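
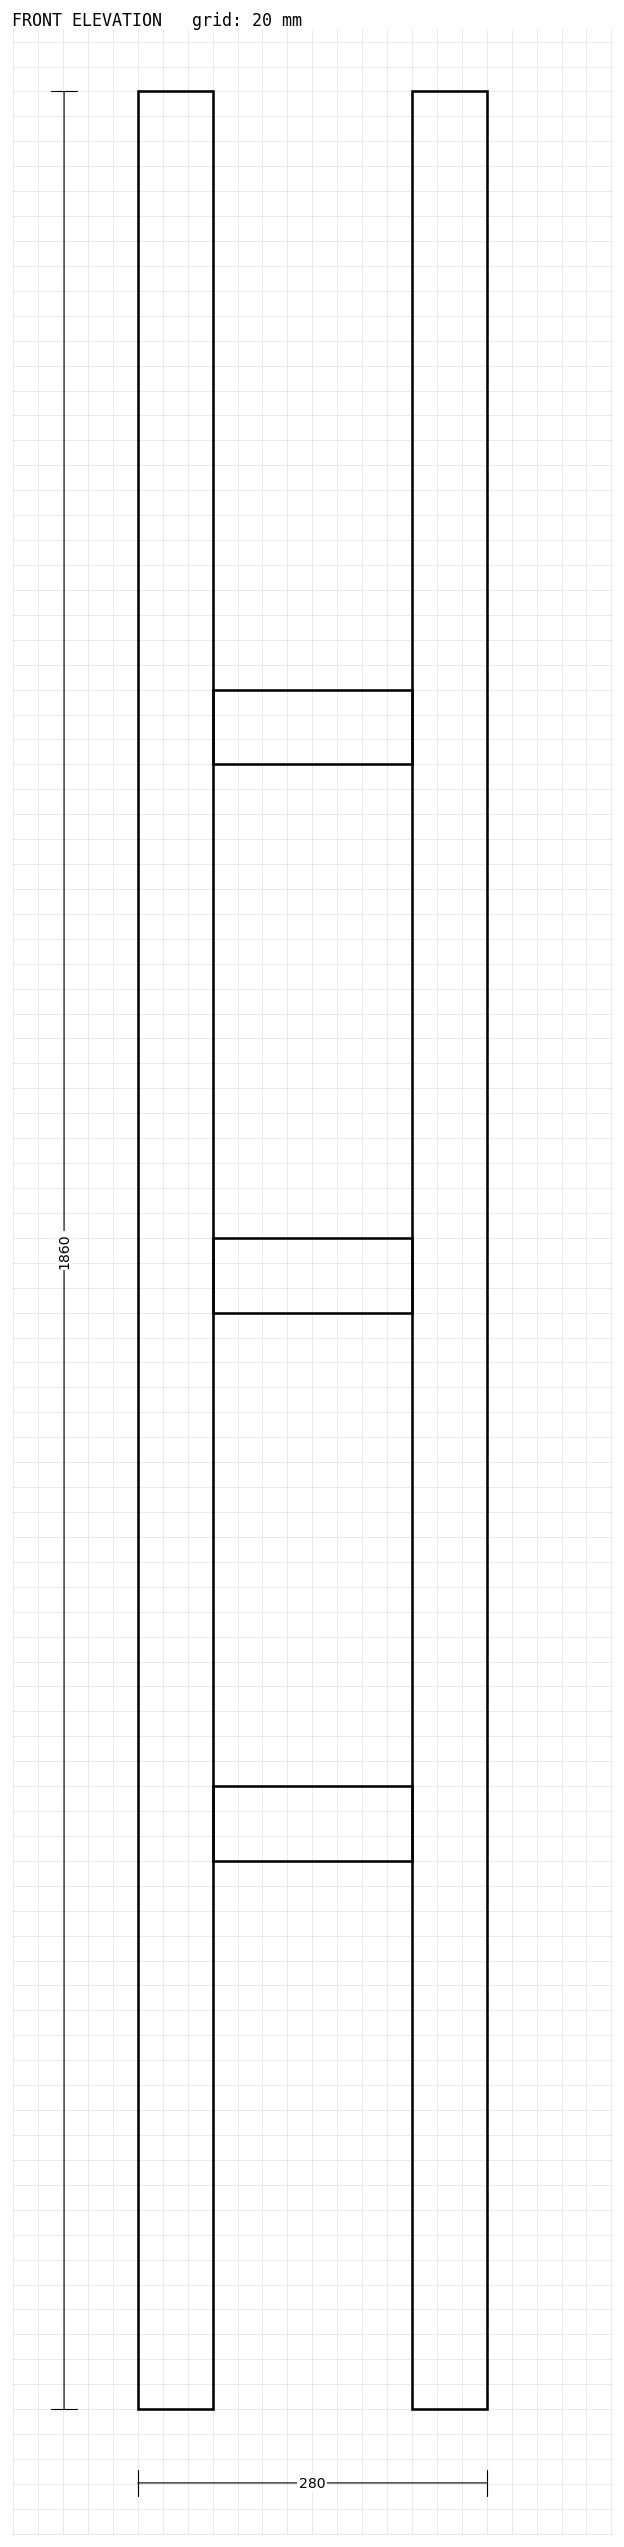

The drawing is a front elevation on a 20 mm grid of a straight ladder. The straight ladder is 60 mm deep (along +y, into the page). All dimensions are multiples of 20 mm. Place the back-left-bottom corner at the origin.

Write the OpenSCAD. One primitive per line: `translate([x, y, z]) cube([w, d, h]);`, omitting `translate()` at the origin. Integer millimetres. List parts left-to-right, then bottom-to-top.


cube([60, 60, 1860]);
translate([60, 0, 440]) cube([160, 60, 60]);
translate([60, 0, 880]) cube([160, 60, 60]);
translate([60, 0, 1320]) cube([160, 60, 60]);
translate([220, 0, 0]) cube([60, 60, 1860]);


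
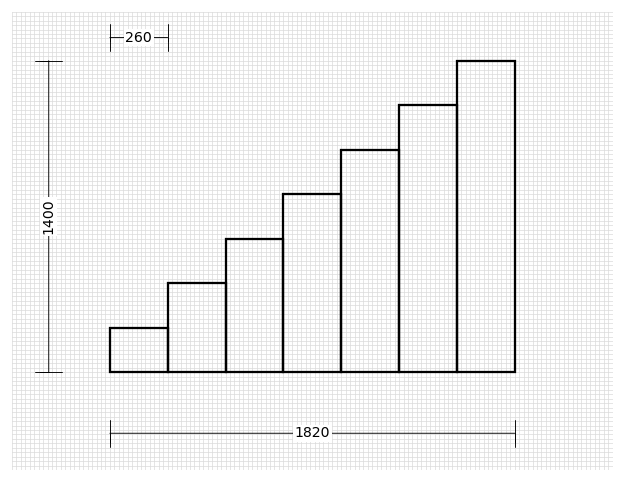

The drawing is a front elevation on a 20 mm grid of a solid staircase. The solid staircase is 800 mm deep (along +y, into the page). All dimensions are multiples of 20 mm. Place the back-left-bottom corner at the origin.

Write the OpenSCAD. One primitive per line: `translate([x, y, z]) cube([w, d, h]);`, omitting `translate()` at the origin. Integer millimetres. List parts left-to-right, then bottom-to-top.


cube([260, 800, 200]);
translate([260, 0, 0]) cube([260, 800, 400]);
translate([520, 0, 0]) cube([260, 800, 600]);
translate([780, 0, 0]) cube([260, 800, 800]);
translate([1040, 0, 0]) cube([260, 800, 1000]);
translate([1300, 0, 0]) cube([260, 800, 1200]);
translate([1560, 0, 0]) cube([260, 800, 1400]);


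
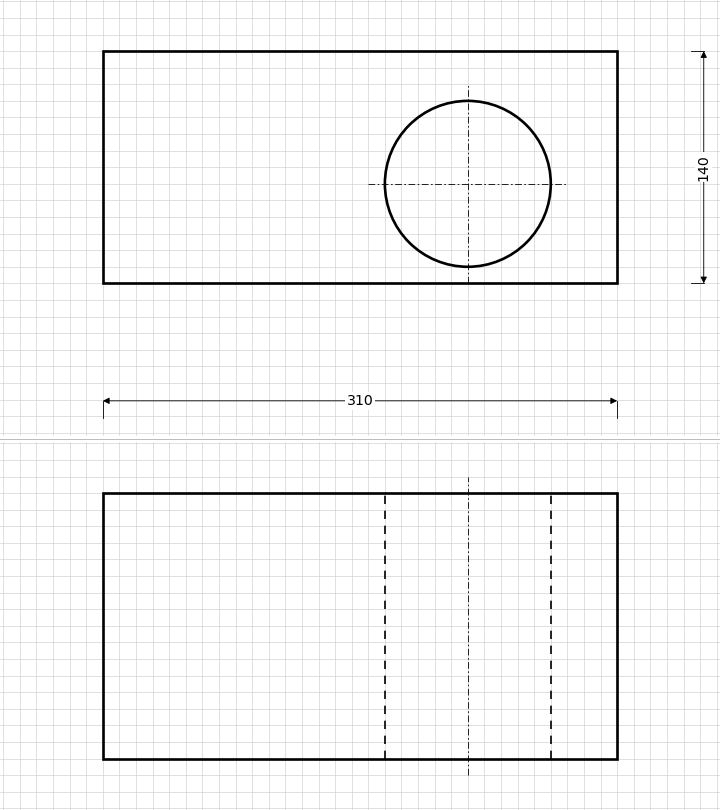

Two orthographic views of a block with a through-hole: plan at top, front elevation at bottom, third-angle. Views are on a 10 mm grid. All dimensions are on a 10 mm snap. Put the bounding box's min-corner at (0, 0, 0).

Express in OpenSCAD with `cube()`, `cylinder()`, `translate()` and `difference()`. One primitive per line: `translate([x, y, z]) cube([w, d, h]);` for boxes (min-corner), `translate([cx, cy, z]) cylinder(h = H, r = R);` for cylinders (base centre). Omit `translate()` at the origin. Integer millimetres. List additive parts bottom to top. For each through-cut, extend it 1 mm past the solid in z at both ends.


difference() {
  cube([310, 140, 160]);
  translate([220, 60, -1]) cylinder(h = 162, r = 50);
}


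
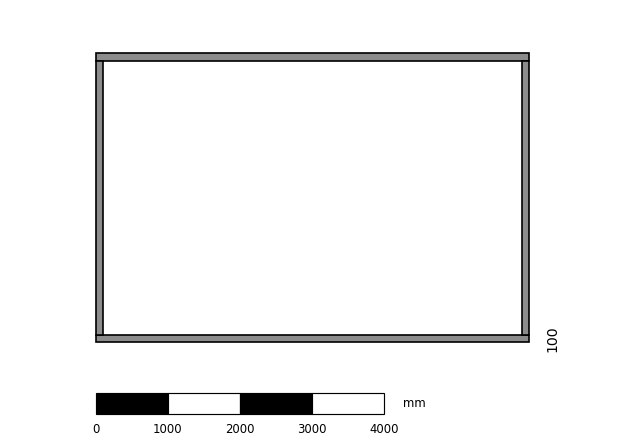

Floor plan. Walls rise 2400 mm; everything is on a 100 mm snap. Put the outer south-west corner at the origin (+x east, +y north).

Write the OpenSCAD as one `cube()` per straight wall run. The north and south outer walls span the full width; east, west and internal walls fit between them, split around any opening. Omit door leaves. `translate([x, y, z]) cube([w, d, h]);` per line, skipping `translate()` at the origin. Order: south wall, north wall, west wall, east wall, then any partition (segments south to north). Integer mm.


cube([6000, 100, 2400]);
translate([0, 3900, 0]) cube([6000, 100, 2400]);
translate([0, 100, 0]) cube([100, 3800, 2400]);
translate([5900, 100, 0]) cube([100, 3800, 2400]);


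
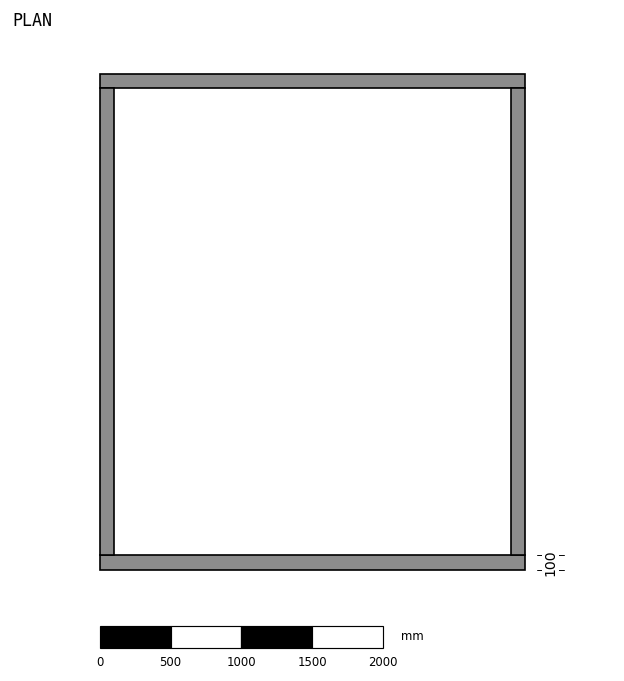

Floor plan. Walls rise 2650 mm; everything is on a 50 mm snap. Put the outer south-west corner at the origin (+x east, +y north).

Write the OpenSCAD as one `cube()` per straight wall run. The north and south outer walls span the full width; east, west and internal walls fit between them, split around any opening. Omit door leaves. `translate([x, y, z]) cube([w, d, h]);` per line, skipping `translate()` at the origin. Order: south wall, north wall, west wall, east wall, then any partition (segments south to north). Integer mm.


cube([3000, 100, 2650]);
translate([0, 3400, 0]) cube([3000, 100, 2650]);
translate([0, 100, 0]) cube([100, 3300, 2650]);
translate([2900, 100, 0]) cube([100, 3300, 2650]);


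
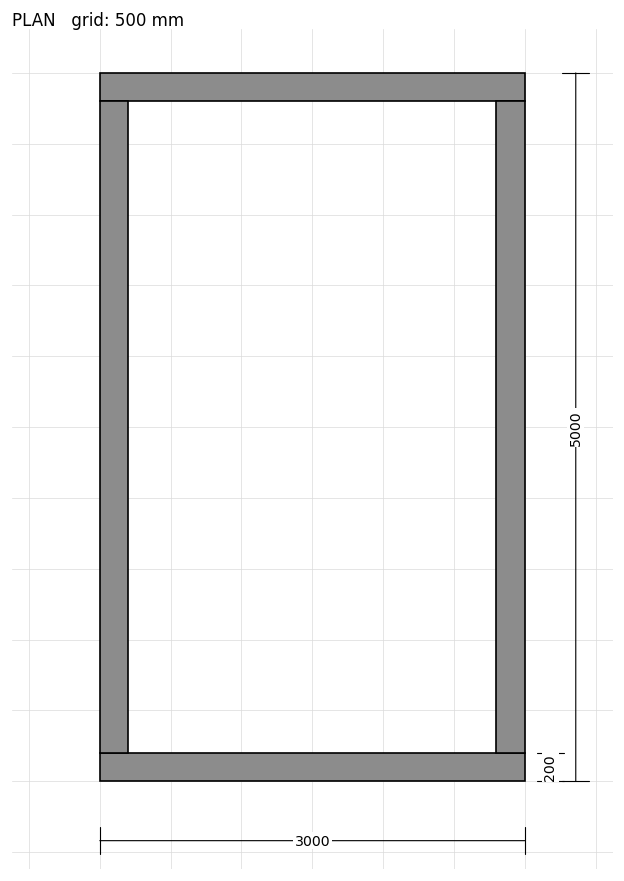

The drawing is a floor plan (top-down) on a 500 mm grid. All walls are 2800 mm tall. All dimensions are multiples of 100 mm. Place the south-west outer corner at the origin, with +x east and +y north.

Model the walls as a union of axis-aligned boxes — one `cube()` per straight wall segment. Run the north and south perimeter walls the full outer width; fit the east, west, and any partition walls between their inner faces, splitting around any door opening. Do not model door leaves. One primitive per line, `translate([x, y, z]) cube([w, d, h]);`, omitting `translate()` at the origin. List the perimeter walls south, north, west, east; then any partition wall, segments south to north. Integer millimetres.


cube([3000, 200, 2800]);
translate([0, 4800, 0]) cube([3000, 200, 2800]);
translate([0, 200, 0]) cube([200, 4600, 2800]);
translate([2800, 200, 0]) cube([200, 4600, 2800]);


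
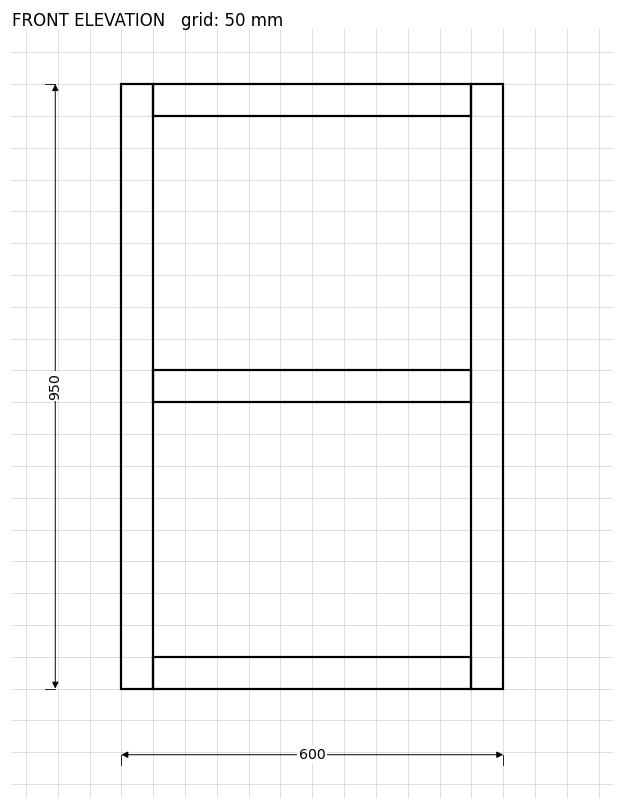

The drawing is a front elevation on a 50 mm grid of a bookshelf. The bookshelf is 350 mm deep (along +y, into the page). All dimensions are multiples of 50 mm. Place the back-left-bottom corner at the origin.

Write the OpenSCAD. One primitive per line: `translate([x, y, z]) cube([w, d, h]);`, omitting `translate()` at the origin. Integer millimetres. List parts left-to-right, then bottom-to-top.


cube([50, 350, 950]);
translate([50, 0, 0]) cube([500, 350, 50]);
translate([50, 0, 450]) cube([500, 350, 50]);
translate([50, 0, 900]) cube([500, 350, 50]);
translate([550, 0, 0]) cube([50, 350, 950]);


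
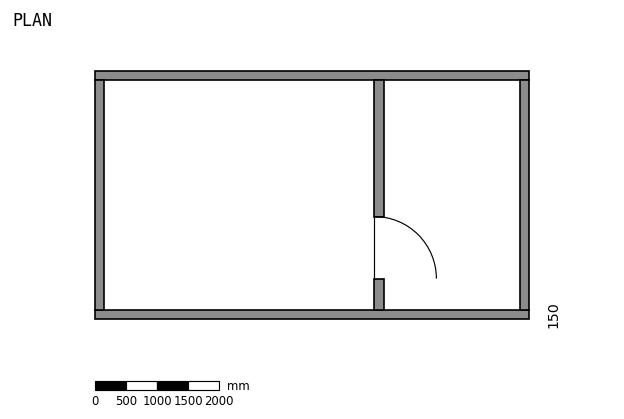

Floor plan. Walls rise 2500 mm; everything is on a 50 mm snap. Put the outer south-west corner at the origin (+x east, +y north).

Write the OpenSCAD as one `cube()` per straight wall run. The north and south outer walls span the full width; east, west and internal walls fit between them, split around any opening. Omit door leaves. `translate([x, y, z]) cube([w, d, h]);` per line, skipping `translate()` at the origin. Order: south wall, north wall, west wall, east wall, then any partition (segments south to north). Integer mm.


cube([7000, 150, 2500]);
translate([0, 3850, 0]) cube([7000, 150, 2500]);
translate([0, 150, 0]) cube([150, 3700, 2500]);
translate([6850, 150, 0]) cube([150, 3700, 2500]);
translate([4500, 150, 0]) cube([150, 500, 2500]);
translate([4500, 1650, 0]) cube([150, 2200, 2500]);


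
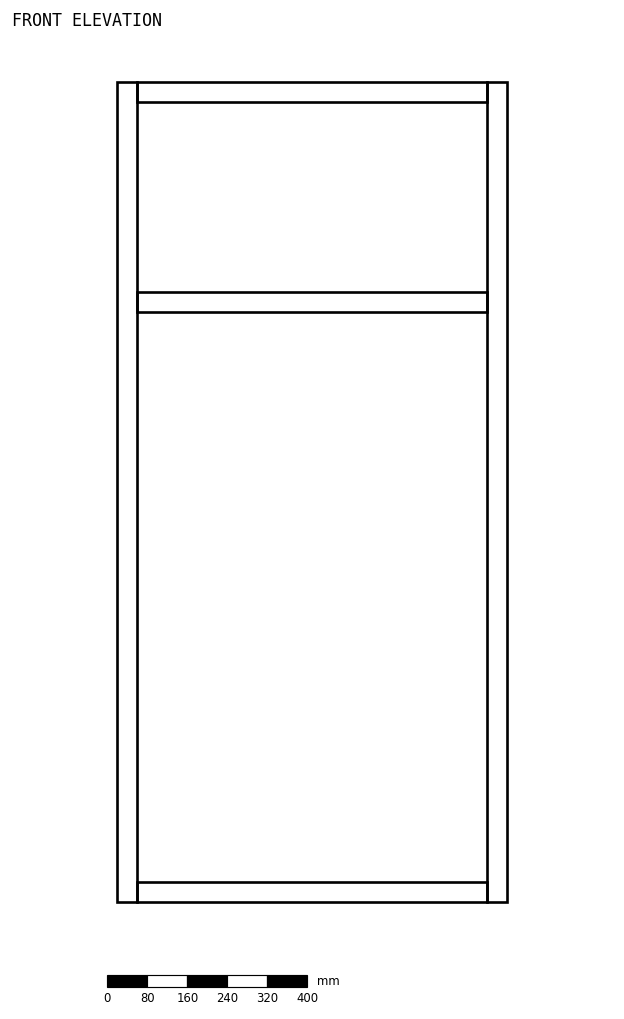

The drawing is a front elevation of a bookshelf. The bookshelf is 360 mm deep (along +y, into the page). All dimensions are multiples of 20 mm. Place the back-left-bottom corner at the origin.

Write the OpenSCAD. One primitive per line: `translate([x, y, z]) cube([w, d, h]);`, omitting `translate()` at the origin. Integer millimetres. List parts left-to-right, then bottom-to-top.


cube([40, 360, 1640]);
translate([40, 0, 0]) cube([700, 360, 40]);
translate([40, 0, 1180]) cube([700, 360, 40]);
translate([40, 0, 1600]) cube([700, 360, 40]);
translate([740, 0, 0]) cube([40, 360, 1640]);


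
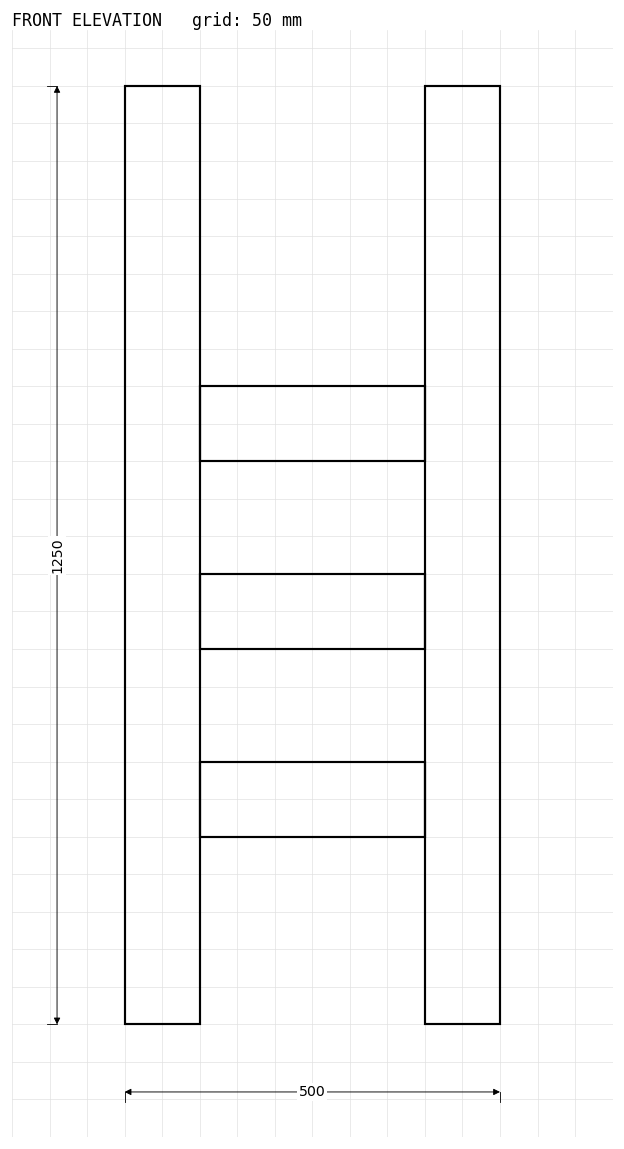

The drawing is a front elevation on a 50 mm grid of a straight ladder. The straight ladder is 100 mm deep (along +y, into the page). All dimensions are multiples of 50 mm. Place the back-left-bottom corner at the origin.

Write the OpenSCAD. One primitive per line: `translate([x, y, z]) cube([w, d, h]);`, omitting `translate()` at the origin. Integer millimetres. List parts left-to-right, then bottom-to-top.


cube([100, 100, 1250]);
translate([100, 0, 250]) cube([300, 100, 100]);
translate([100, 0, 500]) cube([300, 100, 100]);
translate([100, 0, 750]) cube([300, 100, 100]);
translate([400, 0, 0]) cube([100, 100, 1250]);


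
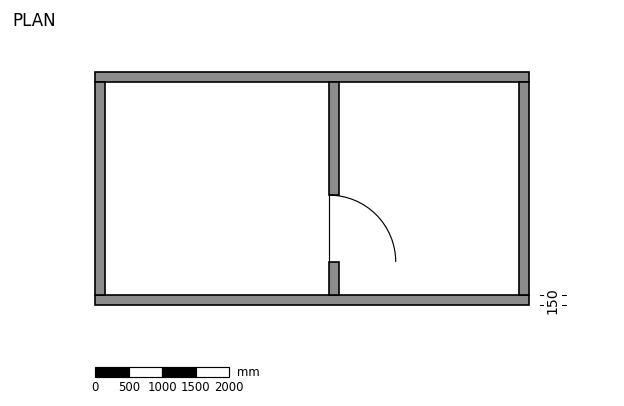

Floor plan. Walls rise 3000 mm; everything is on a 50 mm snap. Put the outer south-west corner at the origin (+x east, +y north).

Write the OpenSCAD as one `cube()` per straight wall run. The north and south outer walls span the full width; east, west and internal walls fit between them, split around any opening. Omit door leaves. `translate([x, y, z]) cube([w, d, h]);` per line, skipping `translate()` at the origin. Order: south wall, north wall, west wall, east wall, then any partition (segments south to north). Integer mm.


cube([6500, 150, 3000]);
translate([0, 3350, 0]) cube([6500, 150, 3000]);
translate([0, 150, 0]) cube([150, 3200, 3000]);
translate([6350, 150, 0]) cube([150, 3200, 3000]);
translate([3500, 150, 0]) cube([150, 500, 3000]);
translate([3500, 1650, 0]) cube([150, 1700, 3000]);


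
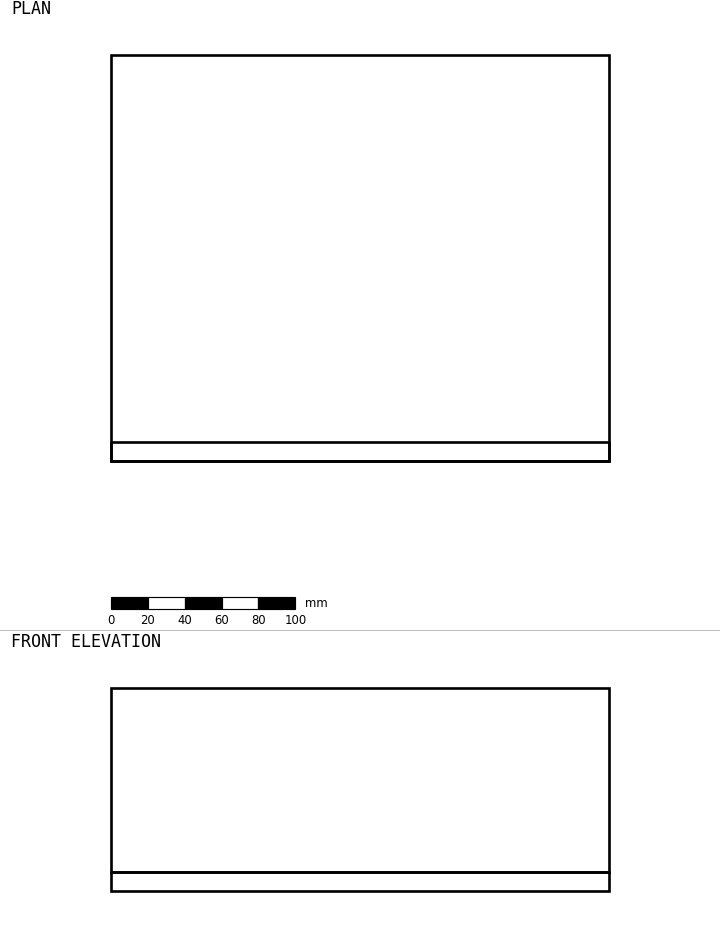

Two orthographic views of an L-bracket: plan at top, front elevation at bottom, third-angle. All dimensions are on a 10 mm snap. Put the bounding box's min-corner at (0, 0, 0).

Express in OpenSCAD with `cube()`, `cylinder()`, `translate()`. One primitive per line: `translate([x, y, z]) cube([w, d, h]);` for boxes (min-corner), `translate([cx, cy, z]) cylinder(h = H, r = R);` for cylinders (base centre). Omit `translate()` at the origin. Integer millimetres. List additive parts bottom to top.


cube([270, 220, 10]);
translate([0, 0, 10]) cube([270, 10, 100]);


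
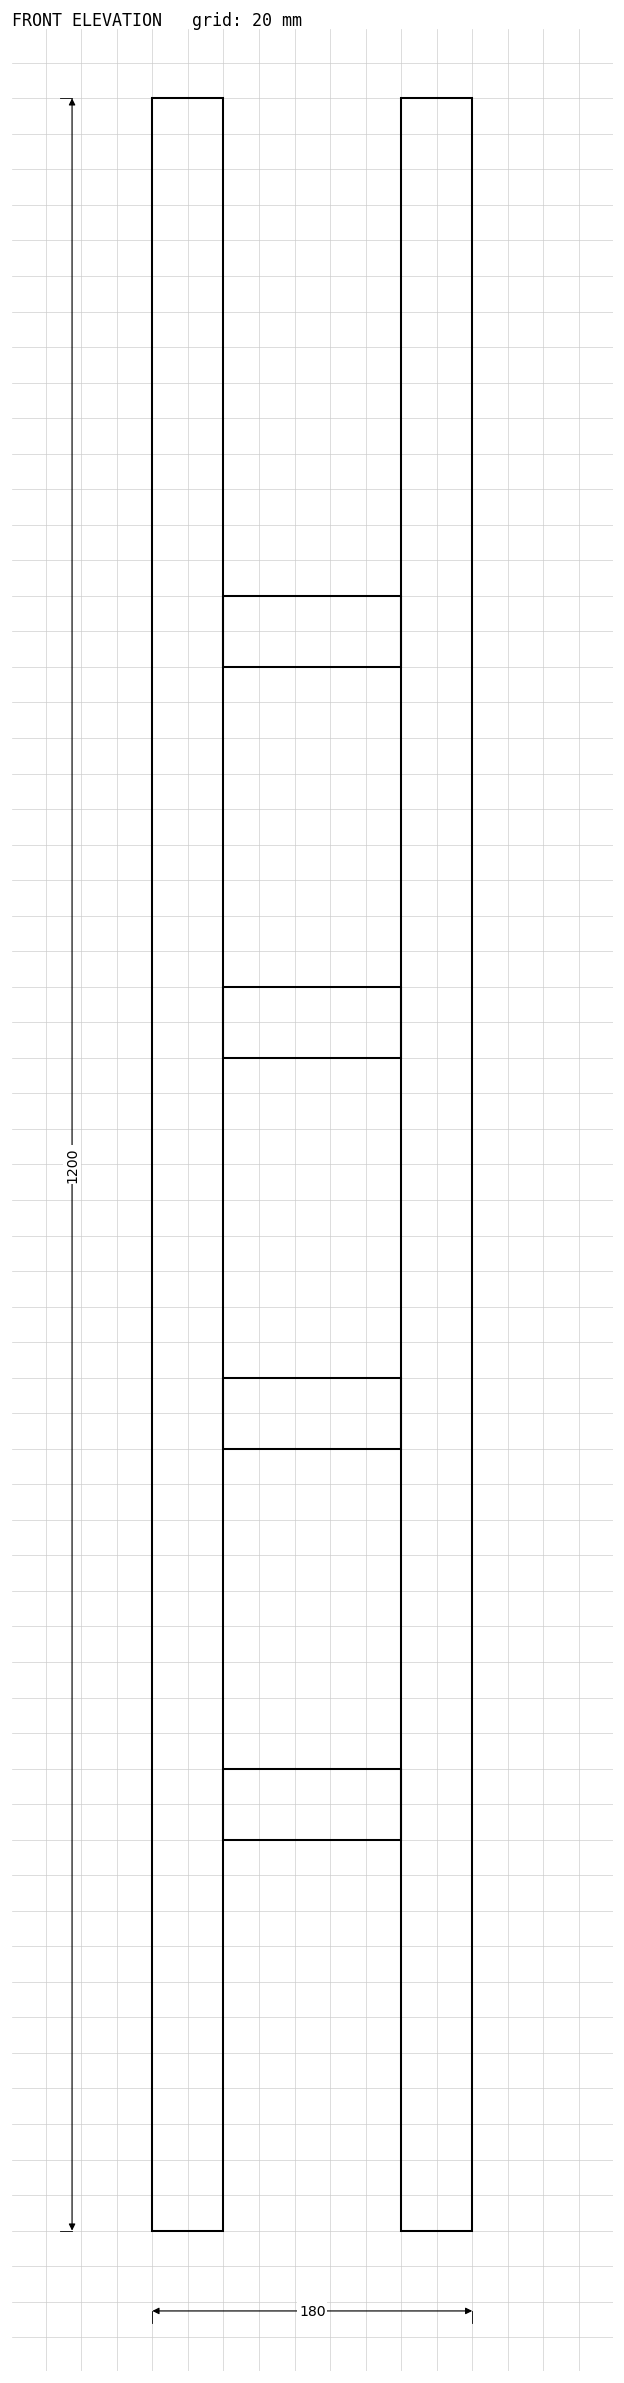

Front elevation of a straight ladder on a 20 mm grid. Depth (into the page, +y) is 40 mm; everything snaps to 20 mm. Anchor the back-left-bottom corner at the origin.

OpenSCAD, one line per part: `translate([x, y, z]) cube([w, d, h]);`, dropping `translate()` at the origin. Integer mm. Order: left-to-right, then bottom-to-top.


cube([40, 40, 1200]);
translate([40, 0, 220]) cube([100, 40, 40]);
translate([40, 0, 440]) cube([100, 40, 40]);
translate([40, 0, 660]) cube([100, 40, 40]);
translate([40, 0, 880]) cube([100, 40, 40]);
translate([140, 0, 0]) cube([40, 40, 1200]);


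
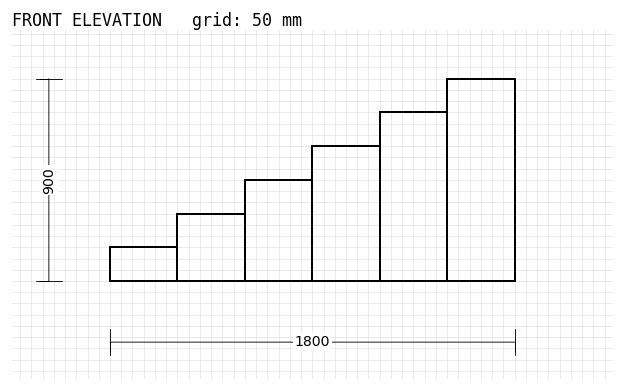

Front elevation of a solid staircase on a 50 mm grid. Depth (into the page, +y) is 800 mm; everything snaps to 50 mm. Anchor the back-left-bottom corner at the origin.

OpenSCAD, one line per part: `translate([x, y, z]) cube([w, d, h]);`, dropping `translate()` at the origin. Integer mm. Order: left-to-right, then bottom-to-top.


cube([300, 800, 150]);
translate([300, 0, 0]) cube([300, 800, 300]);
translate([600, 0, 0]) cube([300, 800, 450]);
translate([900, 0, 0]) cube([300, 800, 600]);
translate([1200, 0, 0]) cube([300, 800, 750]);
translate([1500, 0, 0]) cube([300, 800, 900]);


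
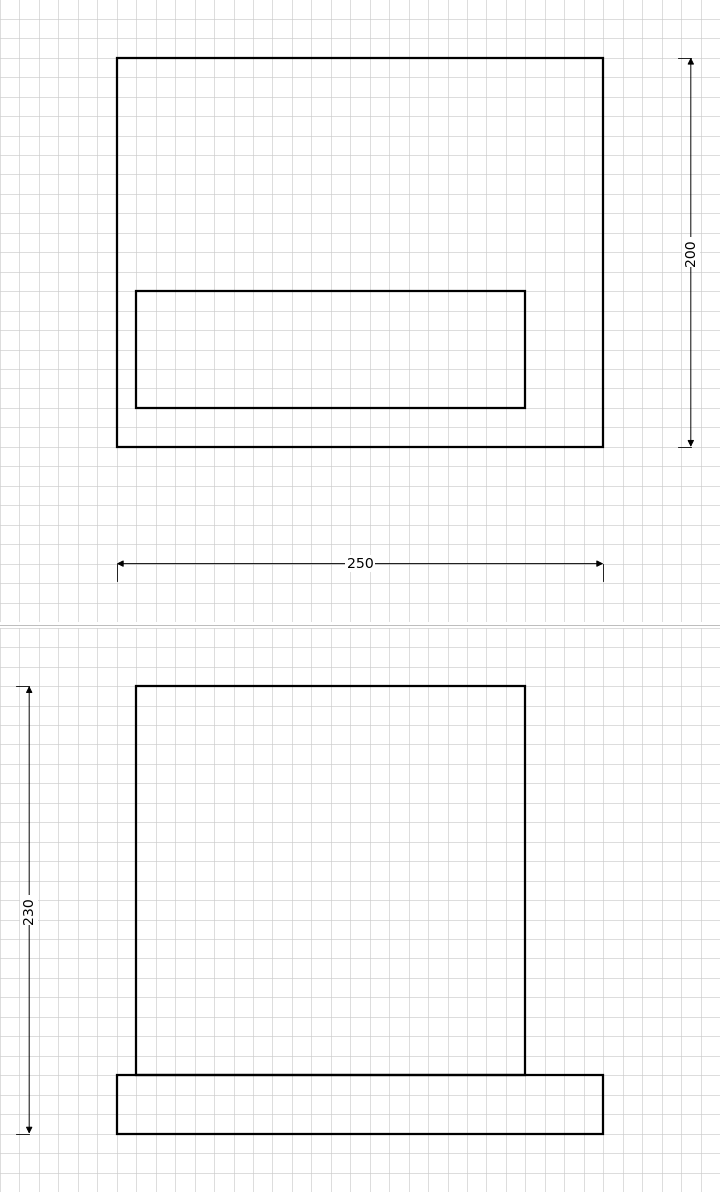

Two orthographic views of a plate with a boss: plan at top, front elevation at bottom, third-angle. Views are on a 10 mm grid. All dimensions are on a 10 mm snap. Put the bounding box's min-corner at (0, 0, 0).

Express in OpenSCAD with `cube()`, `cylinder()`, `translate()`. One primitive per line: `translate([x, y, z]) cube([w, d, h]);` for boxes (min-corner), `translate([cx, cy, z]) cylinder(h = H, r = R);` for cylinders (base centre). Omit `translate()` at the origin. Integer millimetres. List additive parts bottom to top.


cube([250, 200, 30]);
translate([10, 20, 30]) cube([200, 60, 200]);


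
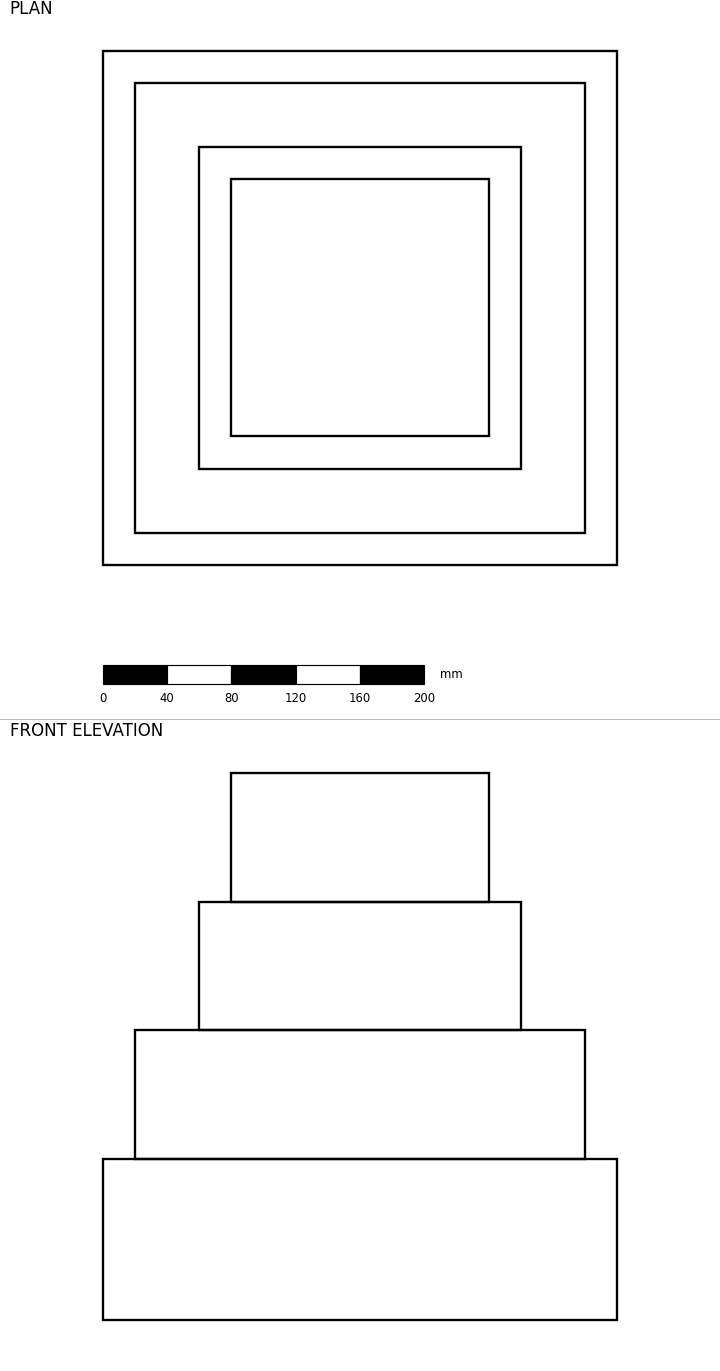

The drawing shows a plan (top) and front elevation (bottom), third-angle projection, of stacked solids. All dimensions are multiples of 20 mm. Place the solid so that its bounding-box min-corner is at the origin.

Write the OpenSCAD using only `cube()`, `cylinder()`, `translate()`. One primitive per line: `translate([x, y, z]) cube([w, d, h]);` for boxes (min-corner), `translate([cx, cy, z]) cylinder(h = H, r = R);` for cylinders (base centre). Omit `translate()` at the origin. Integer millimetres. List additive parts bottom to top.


cube([320, 320, 100]);
translate([20, 20, 100]) cube([280, 280, 80]);
translate([60, 60, 180]) cube([200, 200, 80]);
translate([80, 80, 260]) cube([160, 160, 80]);


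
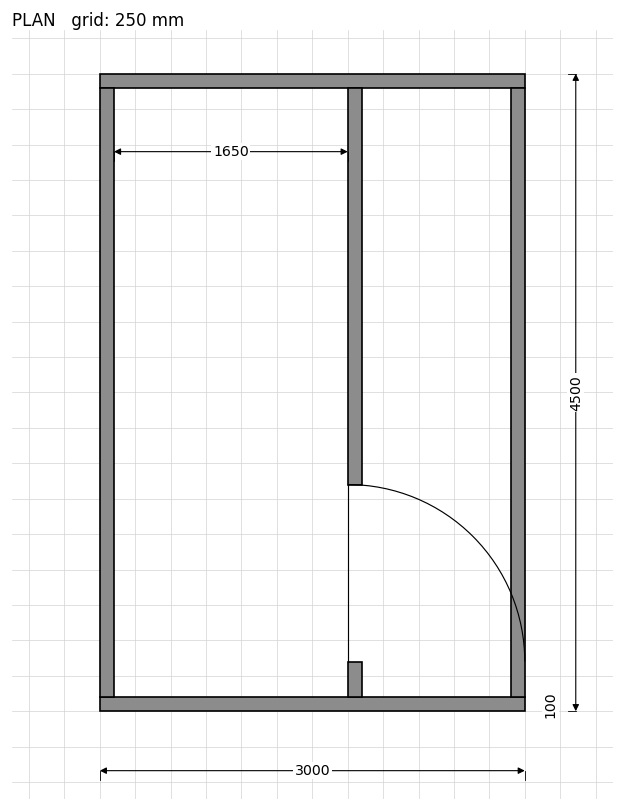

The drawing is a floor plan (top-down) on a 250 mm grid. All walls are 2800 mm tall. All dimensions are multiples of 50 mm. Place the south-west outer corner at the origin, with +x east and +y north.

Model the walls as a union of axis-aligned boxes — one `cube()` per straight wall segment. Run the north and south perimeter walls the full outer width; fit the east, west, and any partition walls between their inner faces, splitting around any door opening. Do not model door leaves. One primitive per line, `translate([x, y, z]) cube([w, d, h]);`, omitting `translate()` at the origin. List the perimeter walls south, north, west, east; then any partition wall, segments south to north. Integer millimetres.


cube([3000, 100, 2800]);
translate([0, 4400, 0]) cube([3000, 100, 2800]);
translate([0, 100, 0]) cube([100, 4300, 2800]);
translate([2900, 100, 0]) cube([100, 4300, 2800]);
translate([1750, 100, 0]) cube([100, 250, 2800]);
translate([1750, 1600, 0]) cube([100, 2800, 2800]);


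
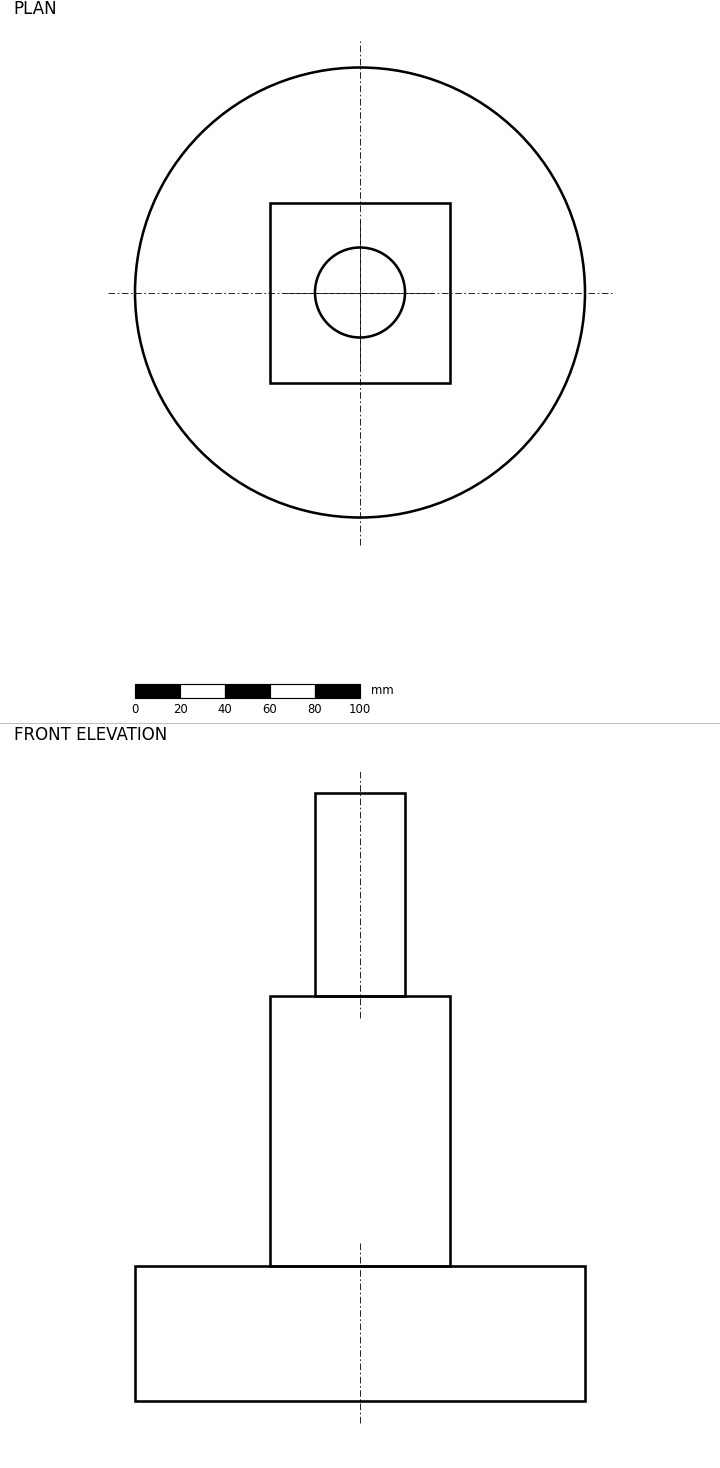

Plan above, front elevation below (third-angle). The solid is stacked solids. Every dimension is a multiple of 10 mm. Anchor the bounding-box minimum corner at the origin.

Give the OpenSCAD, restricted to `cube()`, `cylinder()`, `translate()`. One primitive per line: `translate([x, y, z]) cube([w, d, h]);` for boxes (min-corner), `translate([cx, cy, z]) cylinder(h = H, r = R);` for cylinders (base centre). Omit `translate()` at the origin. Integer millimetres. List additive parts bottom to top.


translate([100, 100, 0]) cylinder(h = 60, r = 100);
translate([60, 60, 60]) cube([80, 80, 120]);
translate([100, 100, 180]) cylinder(h = 90, r = 20);


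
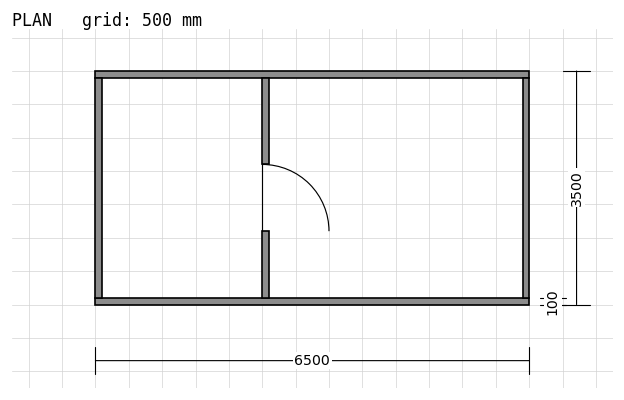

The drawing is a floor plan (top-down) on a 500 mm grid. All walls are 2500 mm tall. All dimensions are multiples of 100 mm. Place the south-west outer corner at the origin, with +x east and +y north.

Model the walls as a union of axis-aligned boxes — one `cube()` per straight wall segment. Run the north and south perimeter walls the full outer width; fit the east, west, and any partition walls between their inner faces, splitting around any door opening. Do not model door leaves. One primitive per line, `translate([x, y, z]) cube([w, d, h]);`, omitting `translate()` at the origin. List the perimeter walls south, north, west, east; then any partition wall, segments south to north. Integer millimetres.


cube([6500, 100, 2500]);
translate([0, 3400, 0]) cube([6500, 100, 2500]);
translate([0, 100, 0]) cube([100, 3300, 2500]);
translate([6400, 100, 0]) cube([100, 3300, 2500]);
translate([2500, 100, 0]) cube([100, 1000, 2500]);
translate([2500, 2100, 0]) cube([100, 1300, 2500]);


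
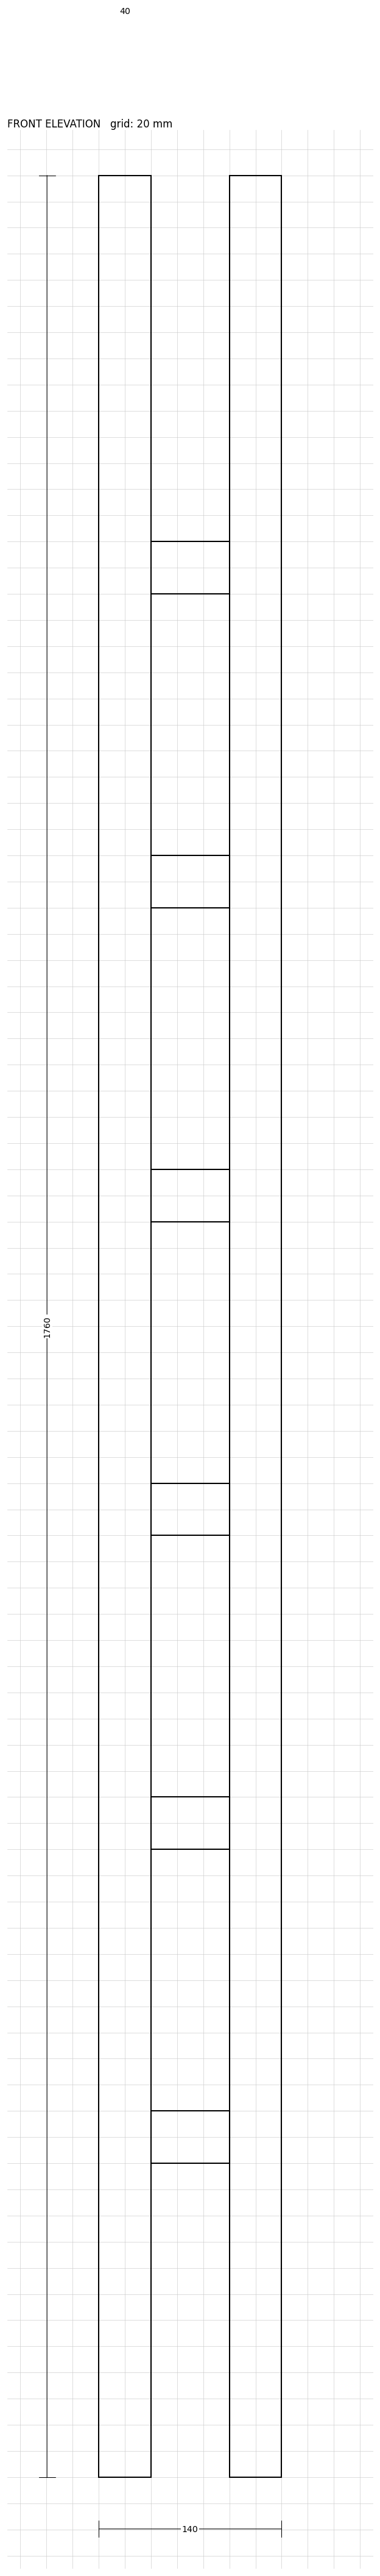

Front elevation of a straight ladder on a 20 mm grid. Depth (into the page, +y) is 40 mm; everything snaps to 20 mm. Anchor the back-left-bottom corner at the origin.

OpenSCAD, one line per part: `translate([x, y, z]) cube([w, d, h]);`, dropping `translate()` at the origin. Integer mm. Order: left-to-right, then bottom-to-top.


cube([40, 40, 1760]);
translate([40, 0, 240]) cube([60, 40, 40]);
translate([40, 0, 480]) cube([60, 40, 40]);
translate([40, 0, 720]) cube([60, 40, 40]);
translate([40, 0, 960]) cube([60, 40, 40]);
translate([40, 0, 1200]) cube([60, 40, 40]);
translate([40, 0, 1440]) cube([60, 40, 40]);
translate([100, 0, 0]) cube([40, 40, 1760]);


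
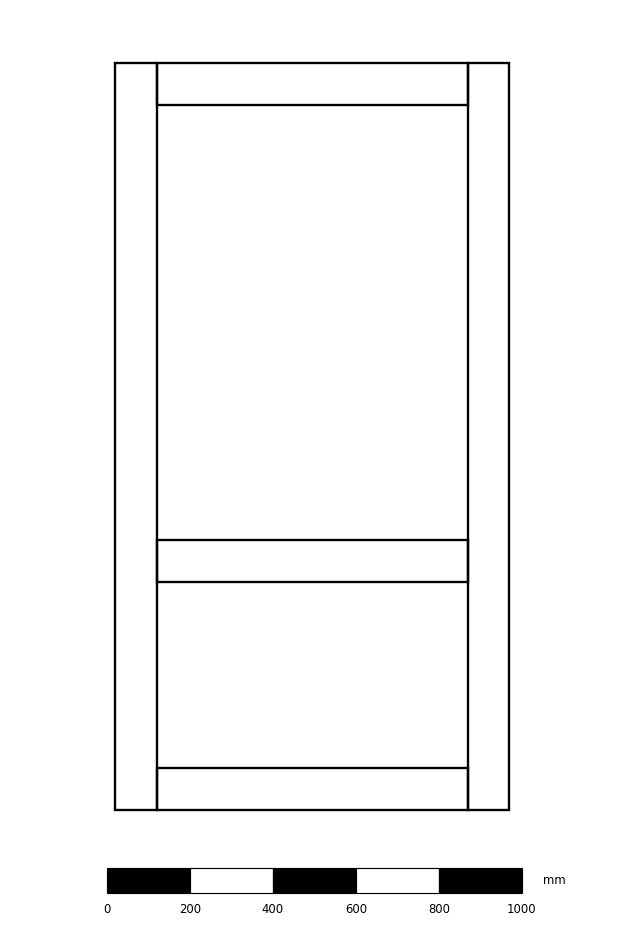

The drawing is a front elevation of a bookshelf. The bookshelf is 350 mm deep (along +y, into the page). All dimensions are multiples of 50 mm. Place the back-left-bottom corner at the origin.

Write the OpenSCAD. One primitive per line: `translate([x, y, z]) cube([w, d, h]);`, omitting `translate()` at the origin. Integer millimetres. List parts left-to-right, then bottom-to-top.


cube([100, 350, 1800]);
translate([100, 0, 0]) cube([750, 350, 100]);
translate([100, 0, 550]) cube([750, 350, 100]);
translate([100, 0, 1700]) cube([750, 350, 100]);
translate([850, 0, 0]) cube([100, 350, 1800]);


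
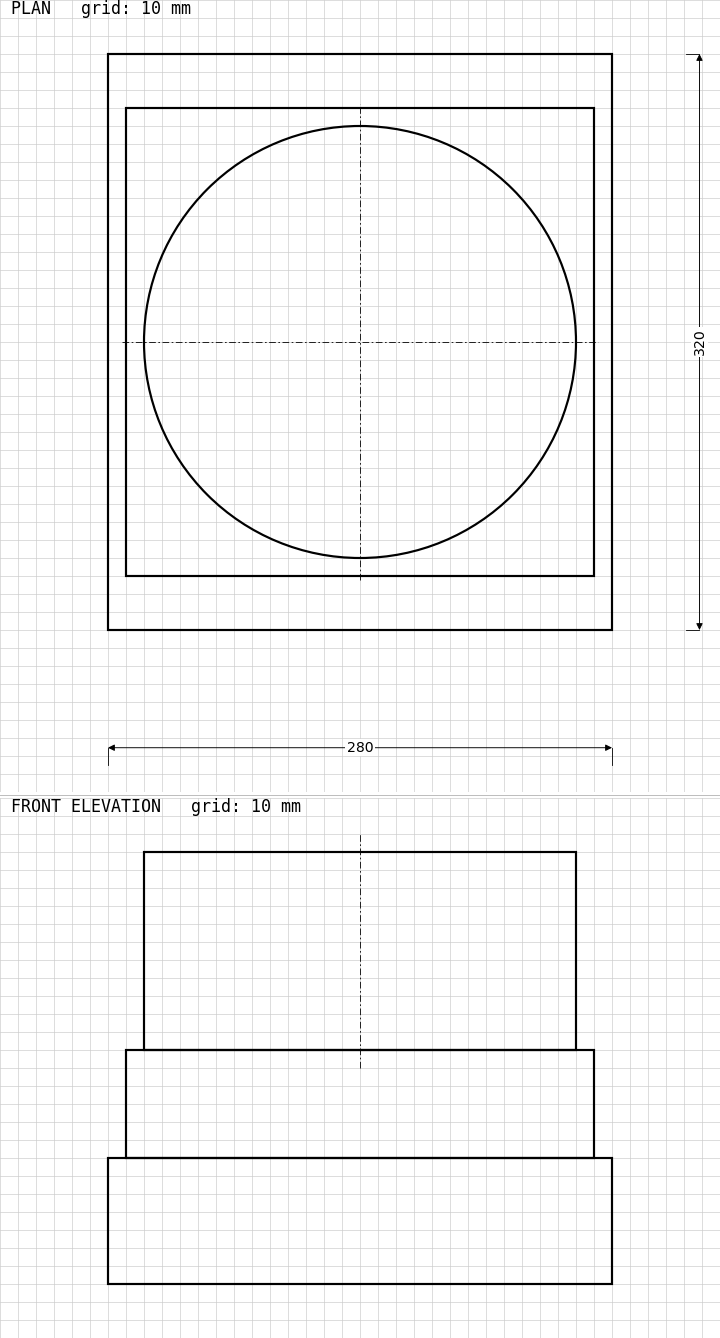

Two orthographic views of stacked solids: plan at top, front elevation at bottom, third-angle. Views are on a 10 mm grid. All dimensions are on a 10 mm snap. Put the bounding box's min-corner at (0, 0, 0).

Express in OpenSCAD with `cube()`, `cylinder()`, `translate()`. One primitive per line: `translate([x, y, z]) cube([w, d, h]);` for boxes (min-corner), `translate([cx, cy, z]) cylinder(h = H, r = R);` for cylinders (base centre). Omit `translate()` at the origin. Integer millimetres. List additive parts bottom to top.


cube([280, 320, 70]);
translate([10, 30, 70]) cube([260, 260, 60]);
translate([140, 160, 130]) cylinder(h = 110, r = 120);


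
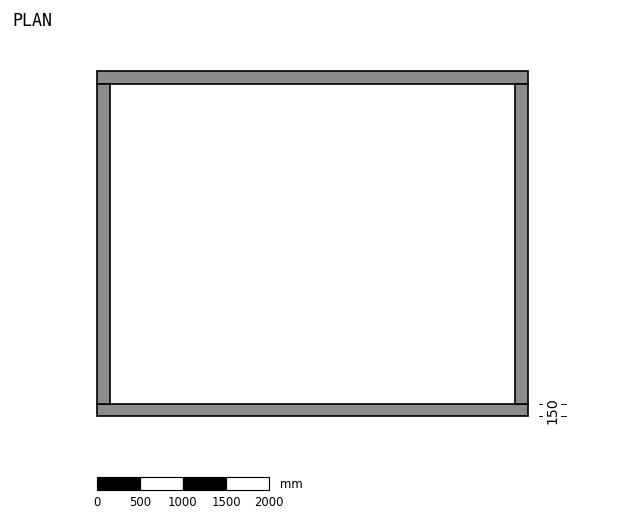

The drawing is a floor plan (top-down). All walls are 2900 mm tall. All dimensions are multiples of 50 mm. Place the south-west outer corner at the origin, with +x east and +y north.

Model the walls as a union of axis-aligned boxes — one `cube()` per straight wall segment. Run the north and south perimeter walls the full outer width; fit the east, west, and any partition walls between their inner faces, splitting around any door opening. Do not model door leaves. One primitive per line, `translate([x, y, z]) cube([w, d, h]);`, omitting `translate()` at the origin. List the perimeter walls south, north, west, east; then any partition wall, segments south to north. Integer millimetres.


cube([5000, 150, 2900]);
translate([0, 3850, 0]) cube([5000, 150, 2900]);
translate([0, 150, 0]) cube([150, 3700, 2900]);
translate([4850, 150, 0]) cube([150, 3700, 2900]);


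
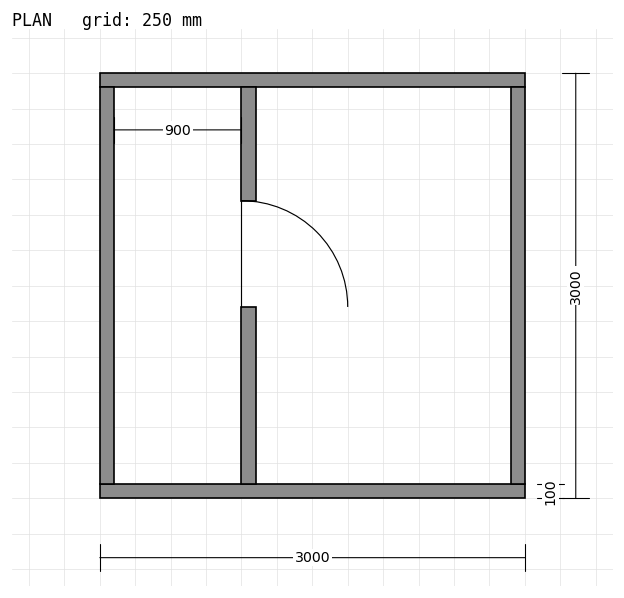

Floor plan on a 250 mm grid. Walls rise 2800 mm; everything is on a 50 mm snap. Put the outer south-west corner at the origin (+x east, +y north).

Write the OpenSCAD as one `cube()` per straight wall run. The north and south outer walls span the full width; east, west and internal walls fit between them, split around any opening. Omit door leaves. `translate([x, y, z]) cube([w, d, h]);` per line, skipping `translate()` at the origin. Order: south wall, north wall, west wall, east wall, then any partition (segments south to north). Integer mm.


cube([3000, 100, 2800]);
translate([0, 2900, 0]) cube([3000, 100, 2800]);
translate([0, 100, 0]) cube([100, 2800, 2800]);
translate([2900, 100, 0]) cube([100, 2800, 2800]);
translate([1000, 100, 0]) cube([100, 1250, 2800]);
translate([1000, 2100, 0]) cube([100, 800, 2800]);


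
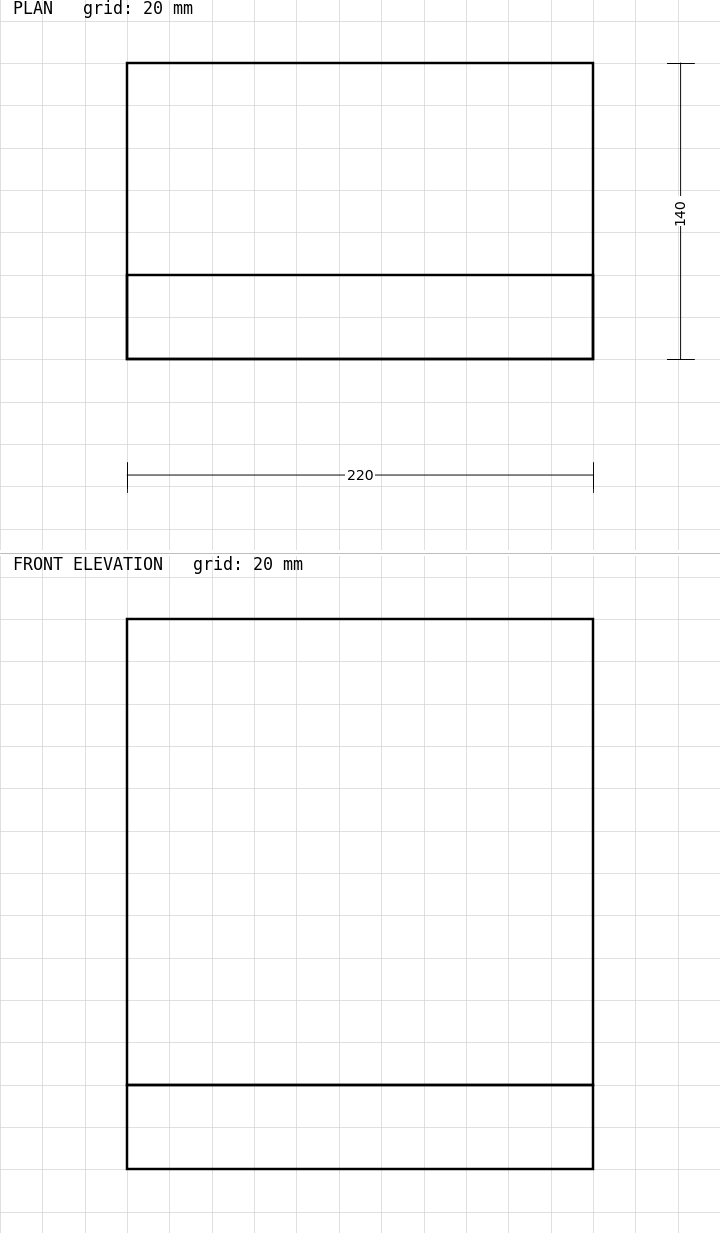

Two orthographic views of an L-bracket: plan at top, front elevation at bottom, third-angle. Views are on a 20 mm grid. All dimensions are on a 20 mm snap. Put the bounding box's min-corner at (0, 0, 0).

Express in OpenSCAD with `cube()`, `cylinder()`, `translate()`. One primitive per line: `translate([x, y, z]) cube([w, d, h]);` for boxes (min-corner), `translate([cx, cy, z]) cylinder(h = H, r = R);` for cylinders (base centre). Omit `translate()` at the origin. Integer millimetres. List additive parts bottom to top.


cube([220, 140, 40]);
translate([0, 0, 40]) cube([220, 40, 220]);


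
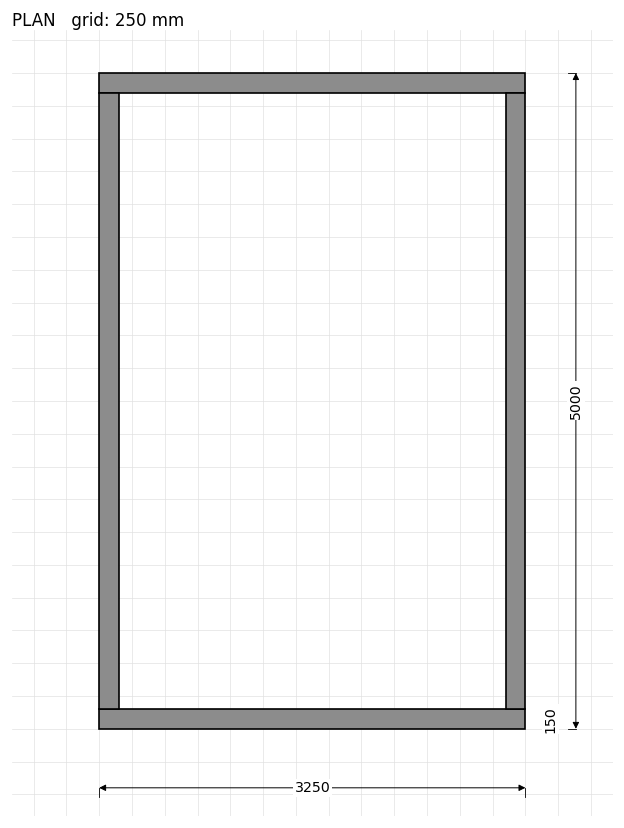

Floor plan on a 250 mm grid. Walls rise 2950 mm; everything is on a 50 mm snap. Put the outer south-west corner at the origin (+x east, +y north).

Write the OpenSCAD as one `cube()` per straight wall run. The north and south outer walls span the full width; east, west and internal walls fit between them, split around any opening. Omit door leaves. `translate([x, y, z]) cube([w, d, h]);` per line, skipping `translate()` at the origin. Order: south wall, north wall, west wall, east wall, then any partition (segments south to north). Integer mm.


cube([3250, 150, 2950]);
translate([0, 4850, 0]) cube([3250, 150, 2950]);
translate([0, 150, 0]) cube([150, 4700, 2950]);
translate([3100, 150, 0]) cube([150, 4700, 2950]);


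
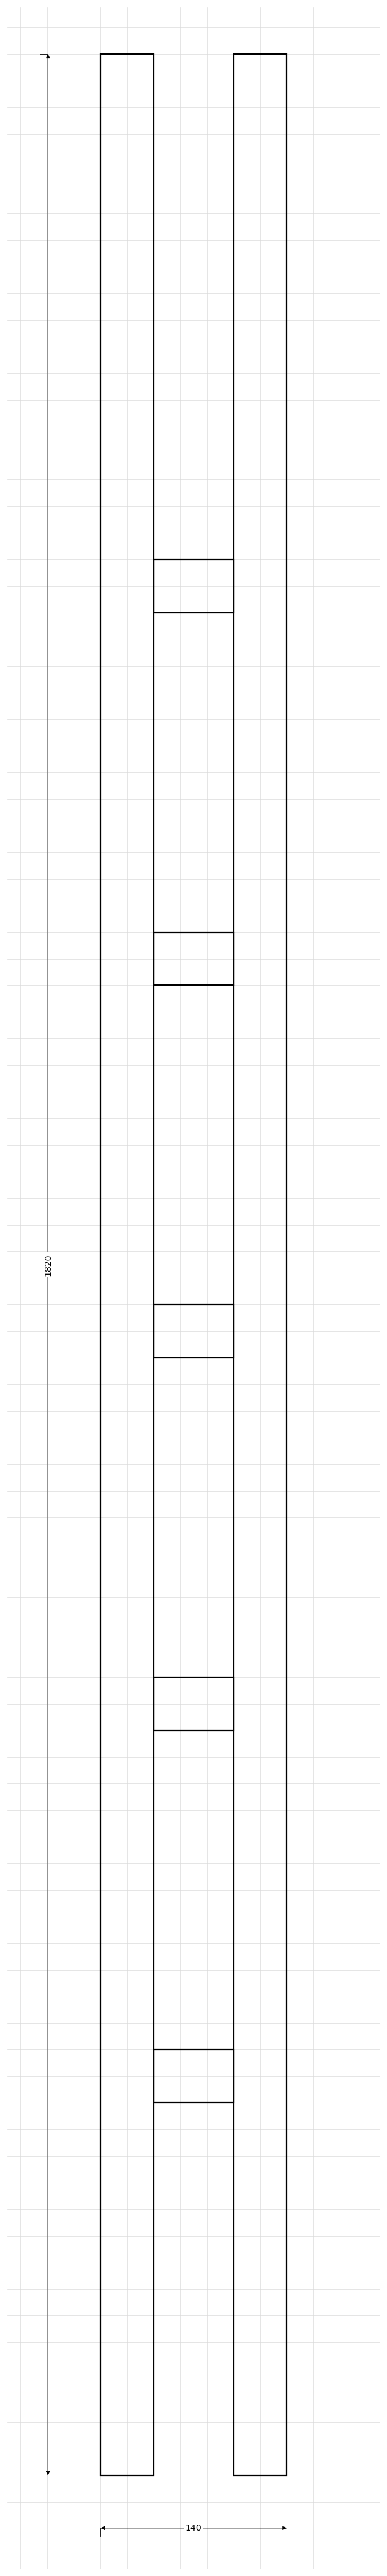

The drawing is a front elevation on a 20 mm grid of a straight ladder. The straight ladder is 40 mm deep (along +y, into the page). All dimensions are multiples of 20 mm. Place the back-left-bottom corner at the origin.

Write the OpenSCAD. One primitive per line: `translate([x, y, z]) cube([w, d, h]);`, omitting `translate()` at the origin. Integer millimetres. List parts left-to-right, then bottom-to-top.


cube([40, 40, 1820]);
translate([40, 0, 280]) cube([60, 40, 40]);
translate([40, 0, 560]) cube([60, 40, 40]);
translate([40, 0, 840]) cube([60, 40, 40]);
translate([40, 0, 1120]) cube([60, 40, 40]);
translate([40, 0, 1400]) cube([60, 40, 40]);
translate([100, 0, 0]) cube([40, 40, 1820]);


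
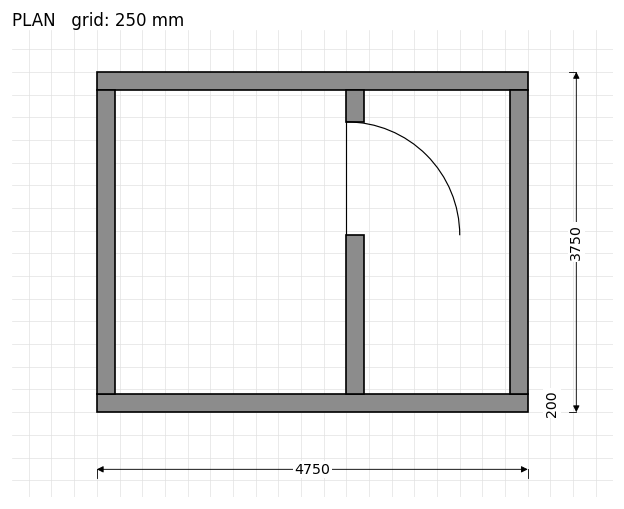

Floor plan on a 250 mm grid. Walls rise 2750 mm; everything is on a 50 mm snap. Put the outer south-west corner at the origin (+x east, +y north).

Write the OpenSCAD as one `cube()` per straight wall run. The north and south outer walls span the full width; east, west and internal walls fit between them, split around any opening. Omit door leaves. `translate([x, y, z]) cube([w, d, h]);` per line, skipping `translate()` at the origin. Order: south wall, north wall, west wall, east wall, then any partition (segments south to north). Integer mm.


cube([4750, 200, 2750]);
translate([0, 3550, 0]) cube([4750, 200, 2750]);
translate([0, 200, 0]) cube([200, 3350, 2750]);
translate([4550, 200, 0]) cube([200, 3350, 2750]);
translate([2750, 200, 0]) cube([200, 1750, 2750]);
translate([2750, 3200, 0]) cube([200, 350, 2750]);


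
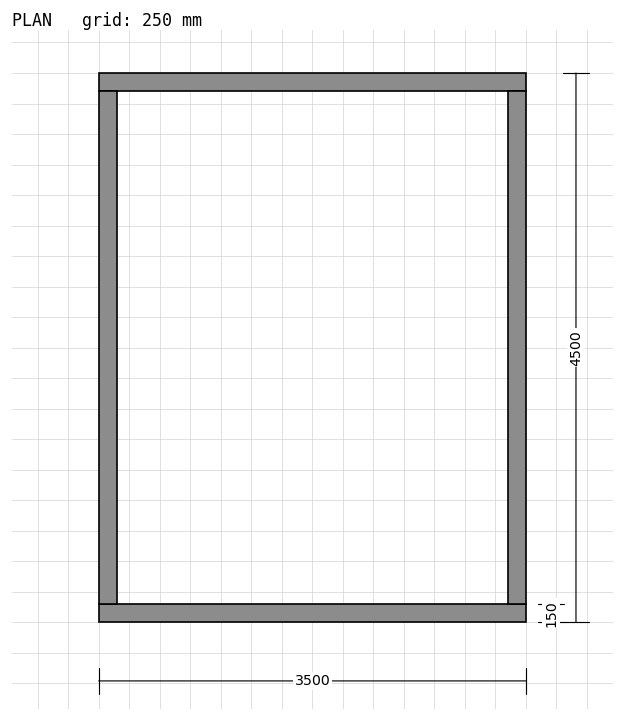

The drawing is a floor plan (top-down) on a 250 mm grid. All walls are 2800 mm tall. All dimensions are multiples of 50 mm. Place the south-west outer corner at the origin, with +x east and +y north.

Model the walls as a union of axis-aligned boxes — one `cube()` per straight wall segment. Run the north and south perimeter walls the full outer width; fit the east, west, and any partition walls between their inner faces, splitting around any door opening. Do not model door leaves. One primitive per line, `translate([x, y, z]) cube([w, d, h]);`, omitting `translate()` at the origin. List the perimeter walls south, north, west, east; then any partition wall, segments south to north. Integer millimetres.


cube([3500, 150, 2800]);
translate([0, 4350, 0]) cube([3500, 150, 2800]);
translate([0, 150, 0]) cube([150, 4200, 2800]);
translate([3350, 150, 0]) cube([150, 4200, 2800]);


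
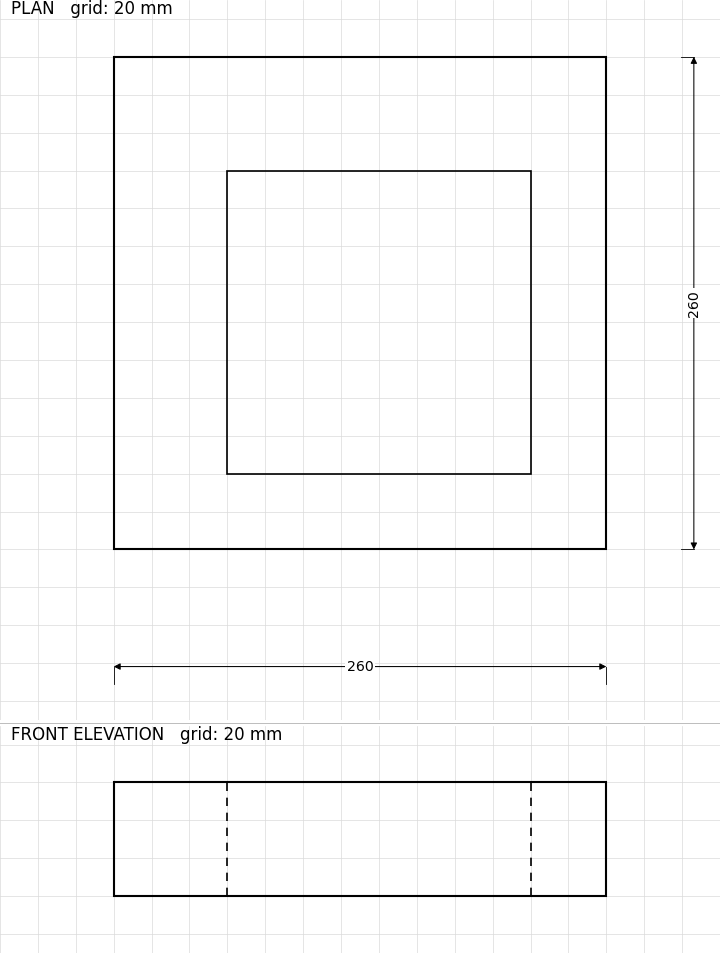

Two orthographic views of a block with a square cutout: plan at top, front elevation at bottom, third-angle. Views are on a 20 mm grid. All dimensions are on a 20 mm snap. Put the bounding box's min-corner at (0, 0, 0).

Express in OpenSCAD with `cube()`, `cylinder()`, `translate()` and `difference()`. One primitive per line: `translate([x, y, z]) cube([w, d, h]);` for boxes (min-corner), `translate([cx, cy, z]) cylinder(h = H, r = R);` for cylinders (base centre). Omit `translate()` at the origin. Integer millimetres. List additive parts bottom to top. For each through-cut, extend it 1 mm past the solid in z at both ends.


difference() {
  cube([260, 260, 60]);
  translate([60, 40, -1]) cube([160, 160, 62]);
}


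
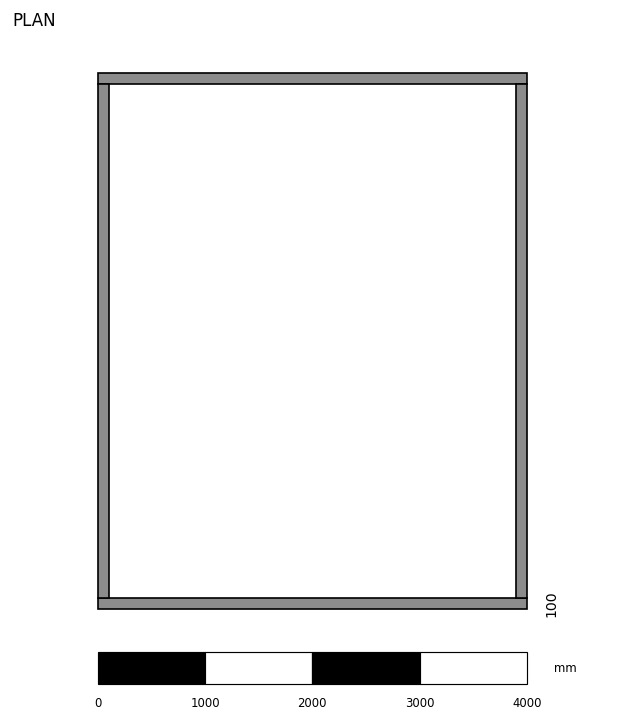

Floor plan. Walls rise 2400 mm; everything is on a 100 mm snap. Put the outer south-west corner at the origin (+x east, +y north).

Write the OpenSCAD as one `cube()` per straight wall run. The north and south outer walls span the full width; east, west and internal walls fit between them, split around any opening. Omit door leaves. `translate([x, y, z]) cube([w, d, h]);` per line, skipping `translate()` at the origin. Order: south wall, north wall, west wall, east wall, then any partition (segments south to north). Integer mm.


cube([4000, 100, 2400]);
translate([0, 4900, 0]) cube([4000, 100, 2400]);
translate([0, 100, 0]) cube([100, 4800, 2400]);
translate([3900, 100, 0]) cube([100, 4800, 2400]);


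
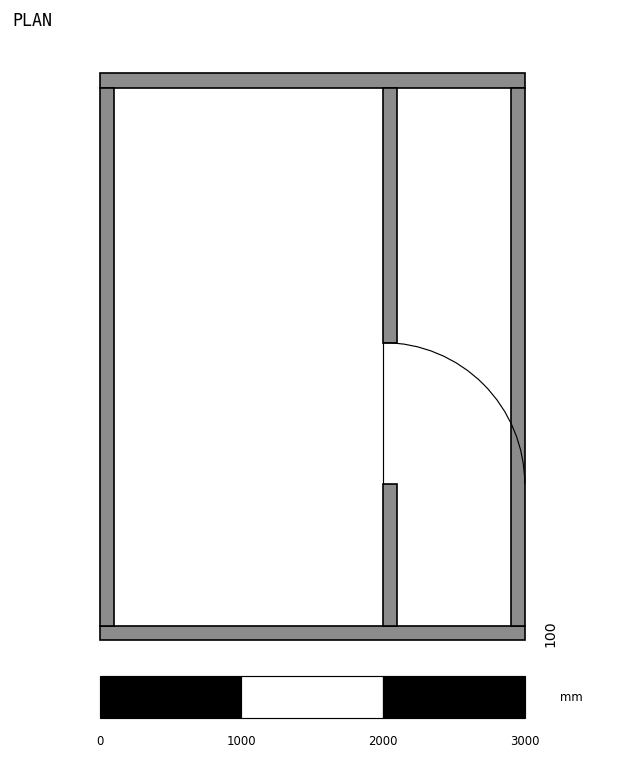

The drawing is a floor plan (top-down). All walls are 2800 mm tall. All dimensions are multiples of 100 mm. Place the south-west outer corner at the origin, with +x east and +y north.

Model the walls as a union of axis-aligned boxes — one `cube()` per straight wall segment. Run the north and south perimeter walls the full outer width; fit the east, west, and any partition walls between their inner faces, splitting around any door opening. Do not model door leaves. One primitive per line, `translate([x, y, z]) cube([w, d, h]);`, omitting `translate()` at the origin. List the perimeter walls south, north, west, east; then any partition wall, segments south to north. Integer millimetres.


cube([3000, 100, 2800]);
translate([0, 3900, 0]) cube([3000, 100, 2800]);
translate([0, 100, 0]) cube([100, 3800, 2800]);
translate([2900, 100, 0]) cube([100, 3800, 2800]);
translate([2000, 100, 0]) cube([100, 1000, 2800]);
translate([2000, 2100, 0]) cube([100, 1800, 2800]);


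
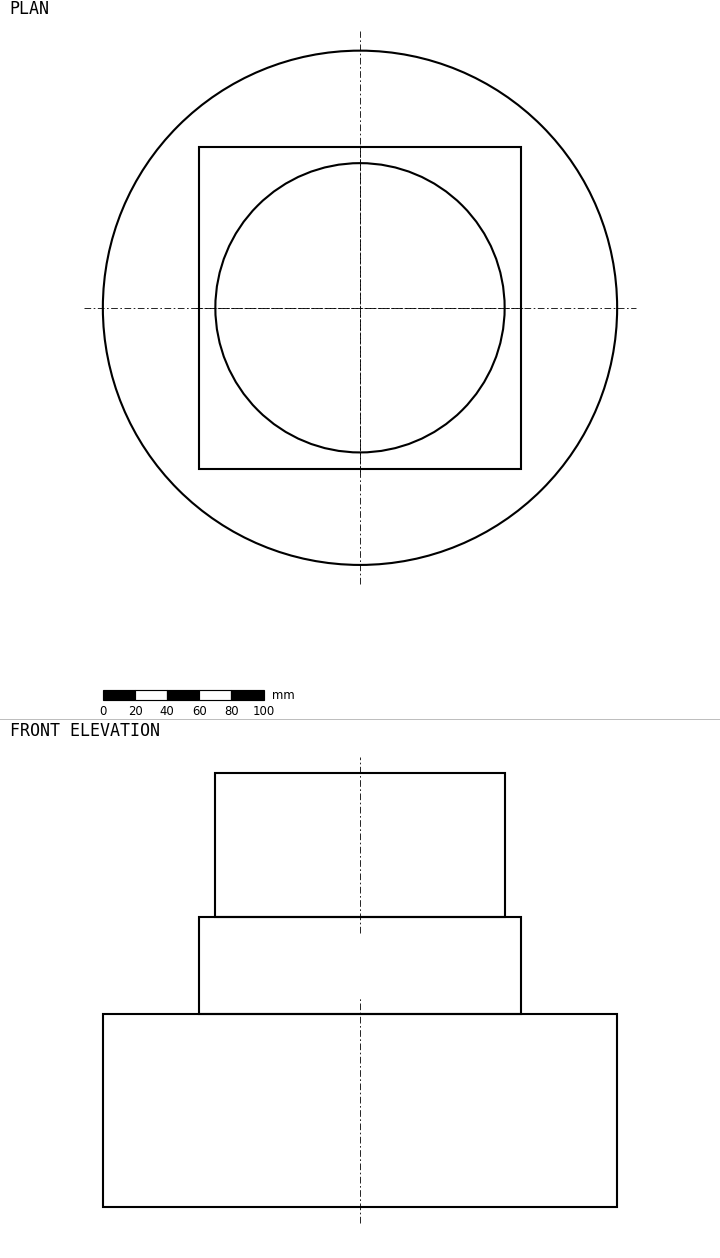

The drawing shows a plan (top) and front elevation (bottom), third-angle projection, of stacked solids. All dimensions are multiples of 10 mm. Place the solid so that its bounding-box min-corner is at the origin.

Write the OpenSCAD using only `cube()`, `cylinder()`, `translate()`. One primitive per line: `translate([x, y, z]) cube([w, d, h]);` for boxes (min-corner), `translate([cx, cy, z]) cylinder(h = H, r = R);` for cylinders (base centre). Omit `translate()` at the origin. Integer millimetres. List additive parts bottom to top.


translate([160, 160, 0]) cylinder(h = 120, r = 160);
translate([60, 60, 120]) cube([200, 200, 60]);
translate([160, 160, 180]) cylinder(h = 90, r = 90);


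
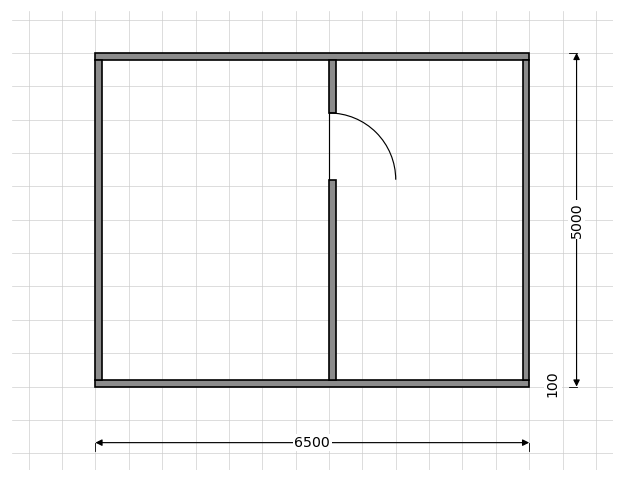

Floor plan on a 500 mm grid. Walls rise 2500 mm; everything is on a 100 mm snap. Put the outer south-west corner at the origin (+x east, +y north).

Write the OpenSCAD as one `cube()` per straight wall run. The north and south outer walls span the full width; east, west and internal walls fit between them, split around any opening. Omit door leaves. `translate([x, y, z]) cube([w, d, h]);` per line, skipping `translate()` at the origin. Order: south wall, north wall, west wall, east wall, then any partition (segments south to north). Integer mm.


cube([6500, 100, 2500]);
translate([0, 4900, 0]) cube([6500, 100, 2500]);
translate([0, 100, 0]) cube([100, 4800, 2500]);
translate([6400, 100, 0]) cube([100, 4800, 2500]);
translate([3500, 100, 0]) cube([100, 3000, 2500]);
translate([3500, 4100, 0]) cube([100, 800, 2500]);


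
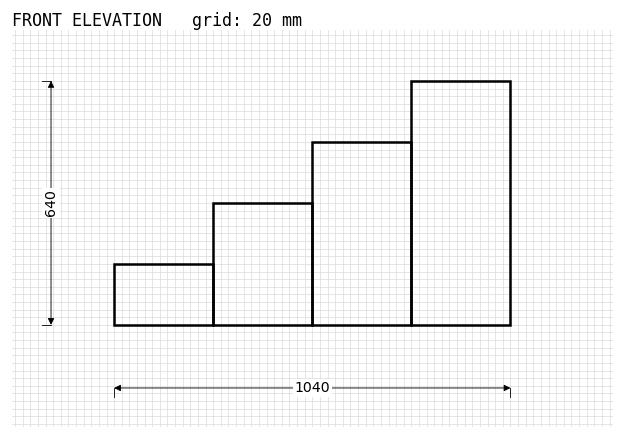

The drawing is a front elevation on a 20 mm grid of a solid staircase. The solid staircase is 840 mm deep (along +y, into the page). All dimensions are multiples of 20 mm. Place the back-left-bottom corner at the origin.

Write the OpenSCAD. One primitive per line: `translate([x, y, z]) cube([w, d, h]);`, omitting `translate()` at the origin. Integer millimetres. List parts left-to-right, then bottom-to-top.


cube([260, 840, 160]);
translate([260, 0, 0]) cube([260, 840, 320]);
translate([520, 0, 0]) cube([260, 840, 480]);
translate([780, 0, 0]) cube([260, 840, 640]);
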